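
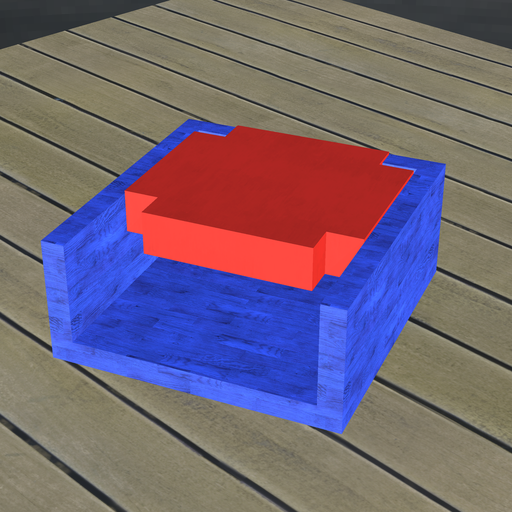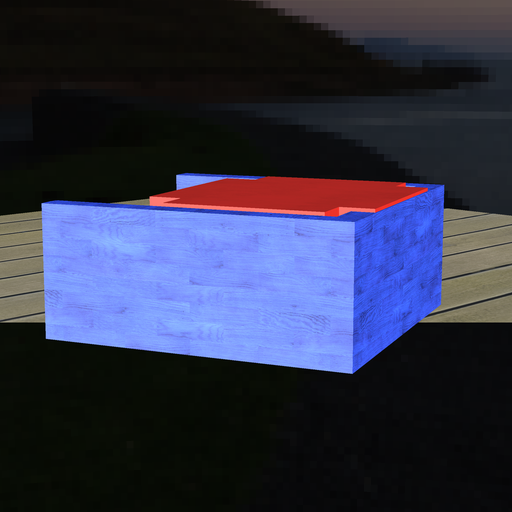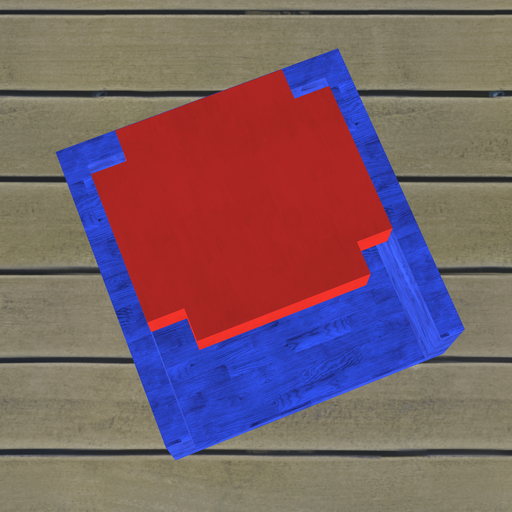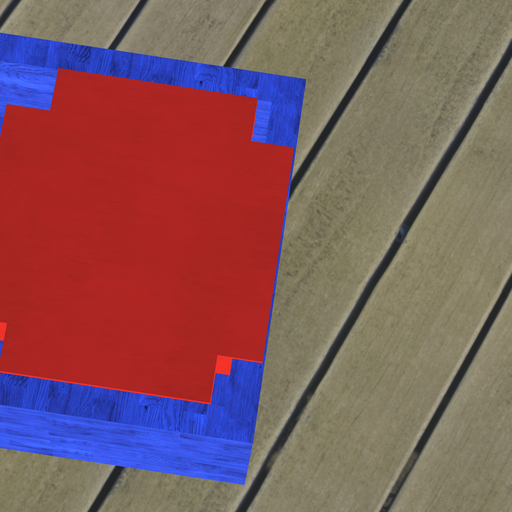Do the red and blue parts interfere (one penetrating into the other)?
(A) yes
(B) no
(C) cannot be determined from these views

(A) yes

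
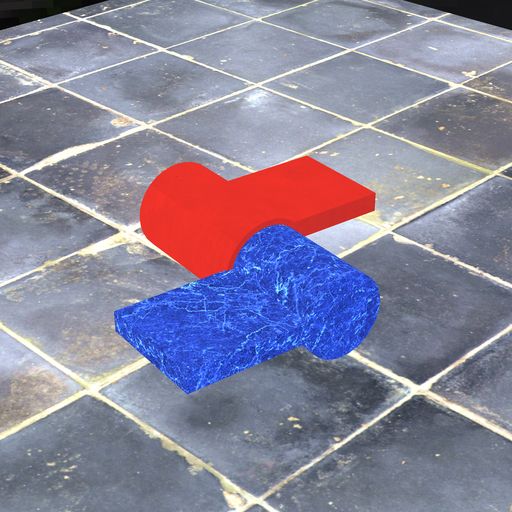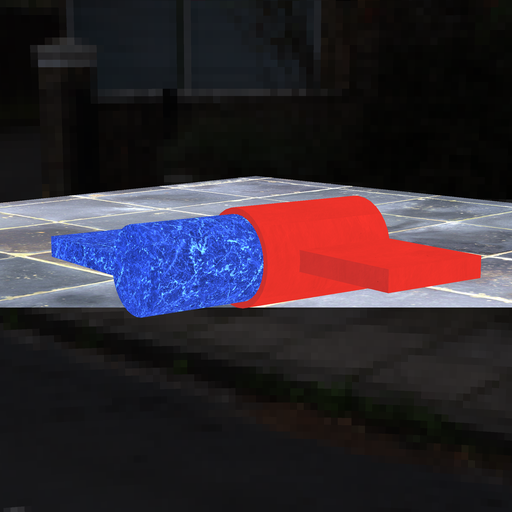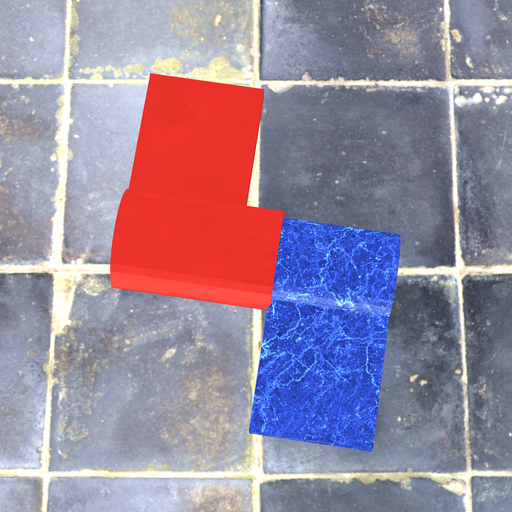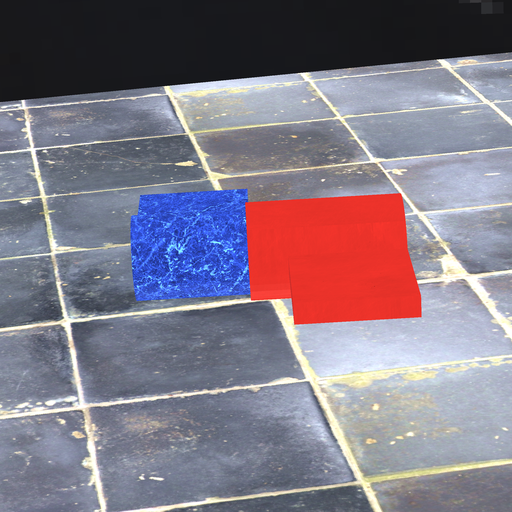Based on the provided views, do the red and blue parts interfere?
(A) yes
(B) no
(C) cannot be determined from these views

(A) yes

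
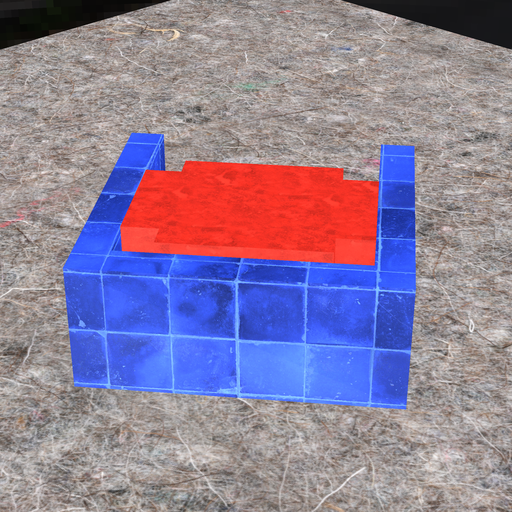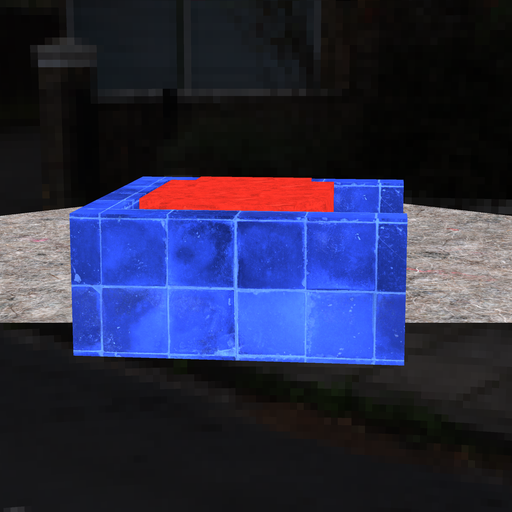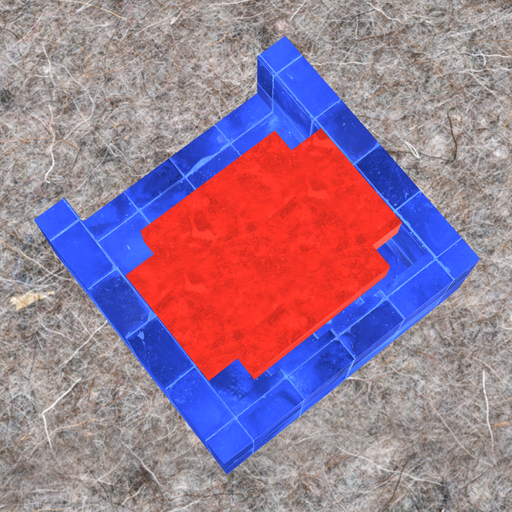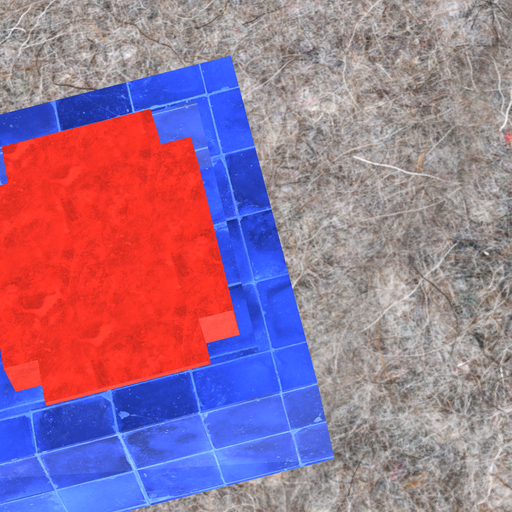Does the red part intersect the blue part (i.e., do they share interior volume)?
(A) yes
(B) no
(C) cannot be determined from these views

(B) no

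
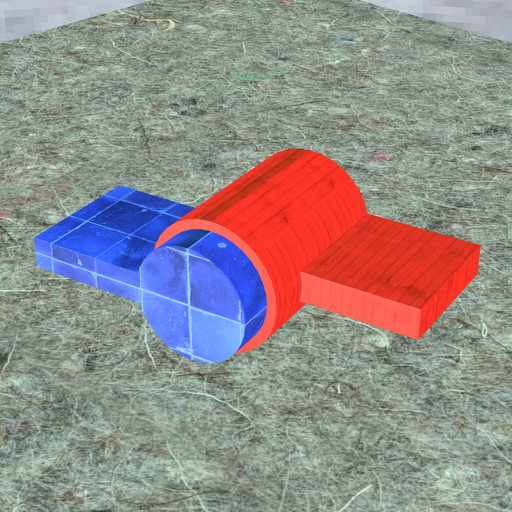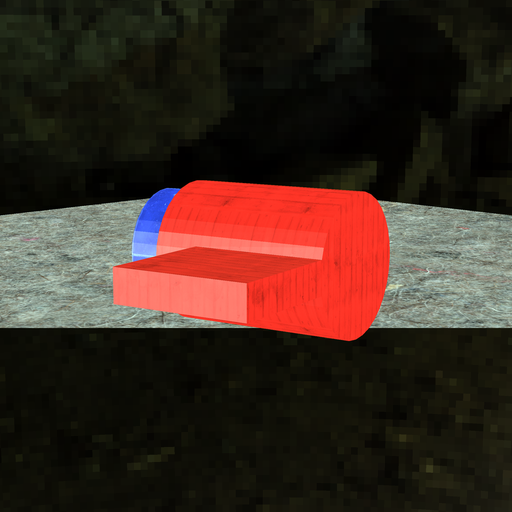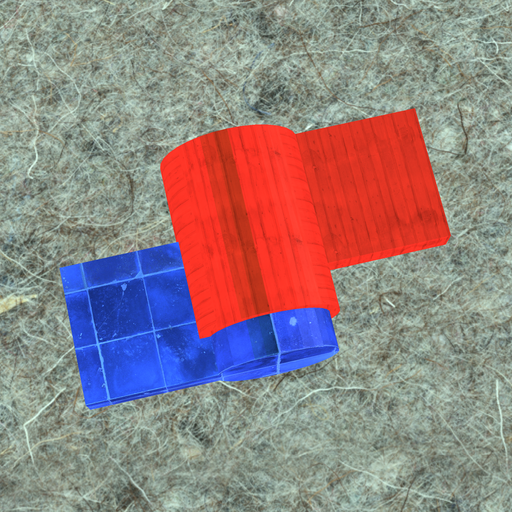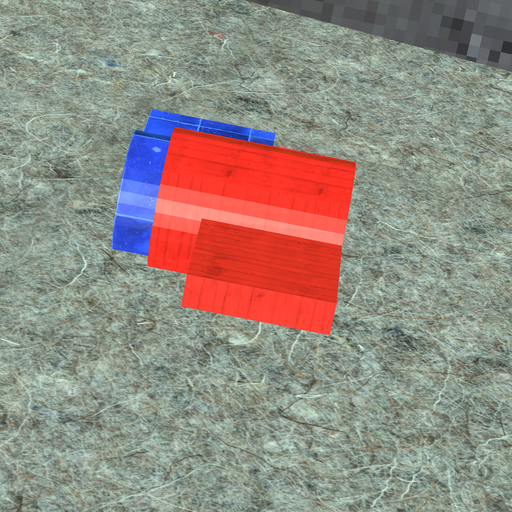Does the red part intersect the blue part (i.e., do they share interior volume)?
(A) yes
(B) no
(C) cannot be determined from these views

(A) yes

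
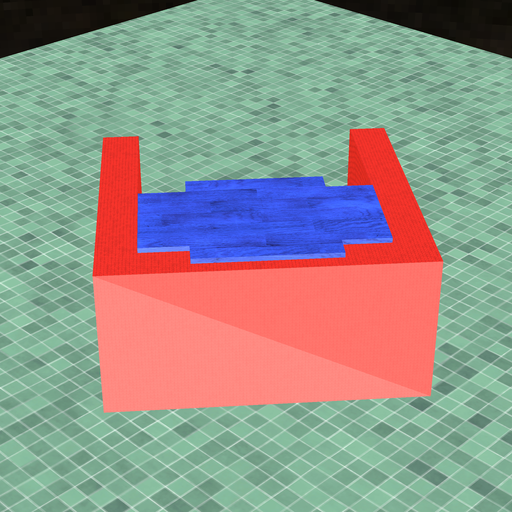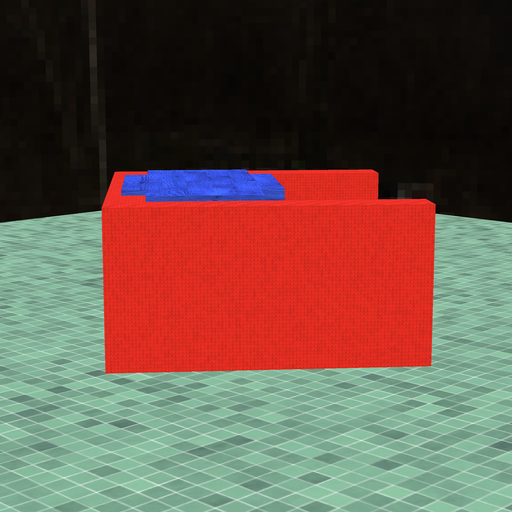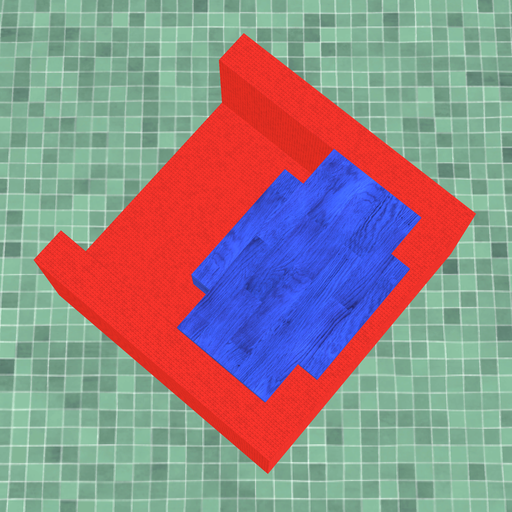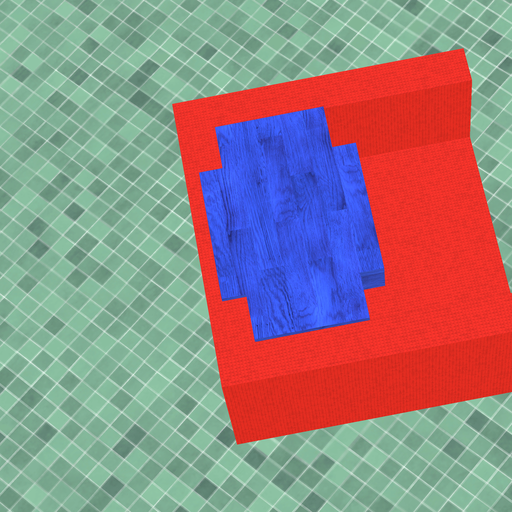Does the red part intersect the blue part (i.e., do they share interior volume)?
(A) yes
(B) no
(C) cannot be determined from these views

(A) yes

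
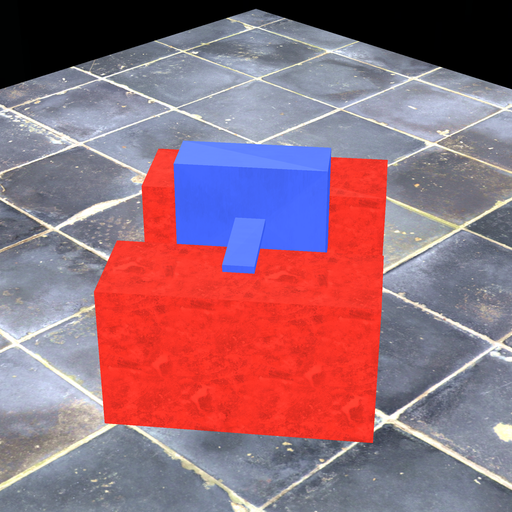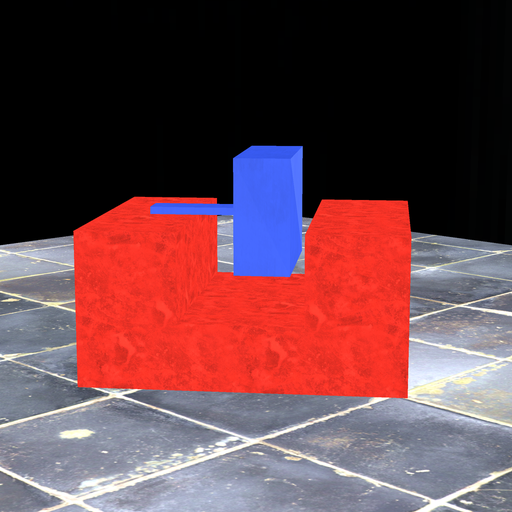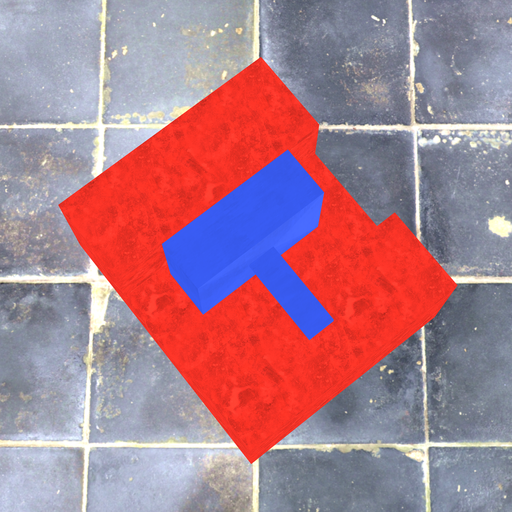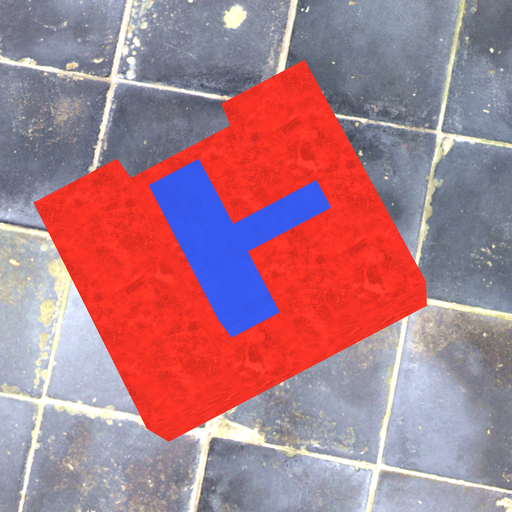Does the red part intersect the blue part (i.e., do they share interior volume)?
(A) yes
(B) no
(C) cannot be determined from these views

(B) no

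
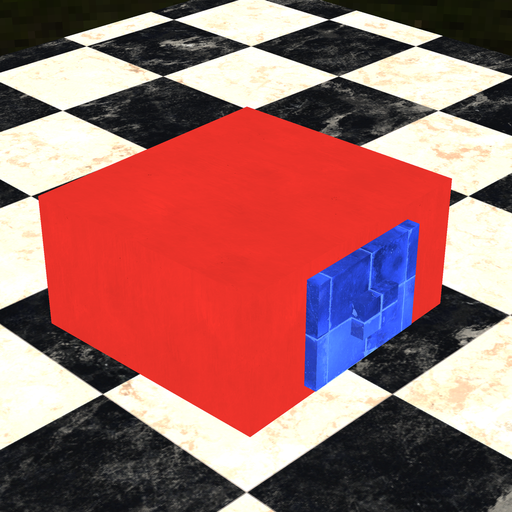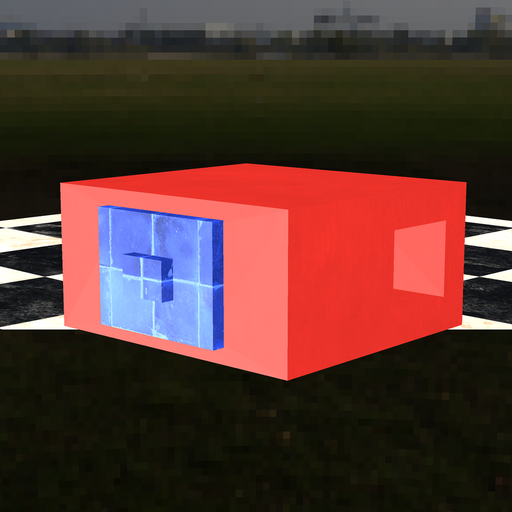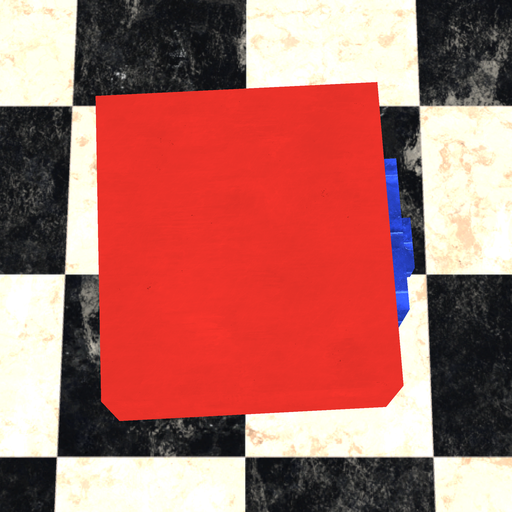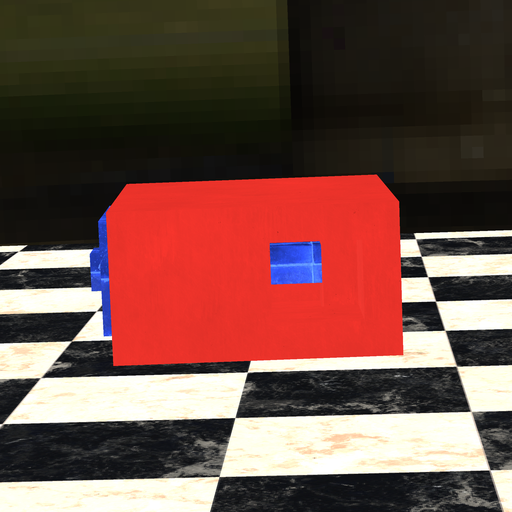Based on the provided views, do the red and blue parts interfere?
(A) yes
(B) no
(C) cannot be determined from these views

(A) yes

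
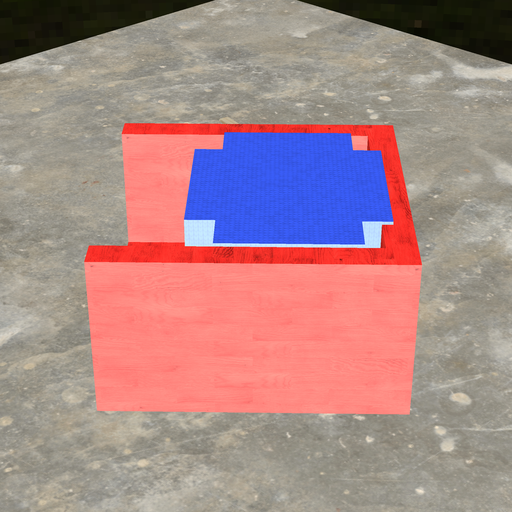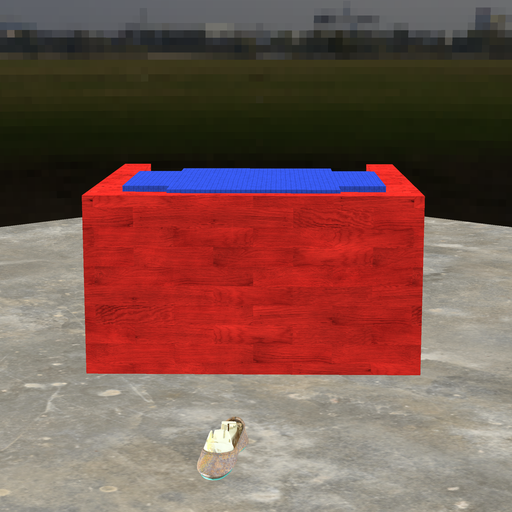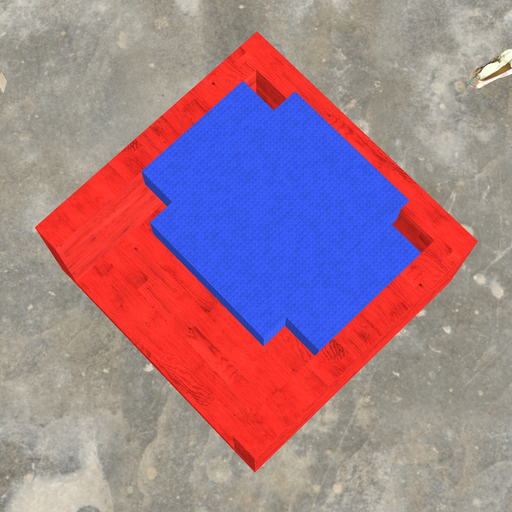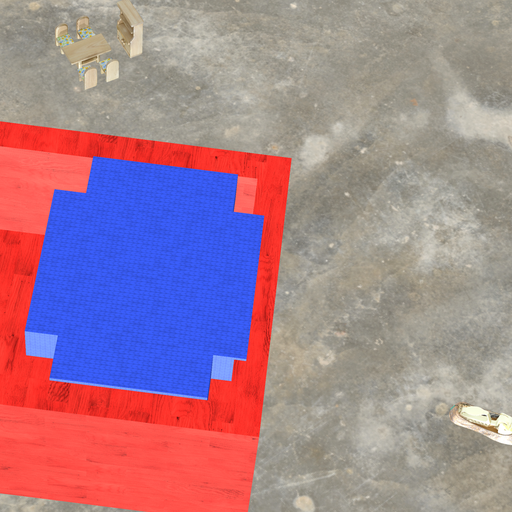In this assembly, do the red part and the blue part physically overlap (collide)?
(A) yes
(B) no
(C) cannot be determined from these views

(A) yes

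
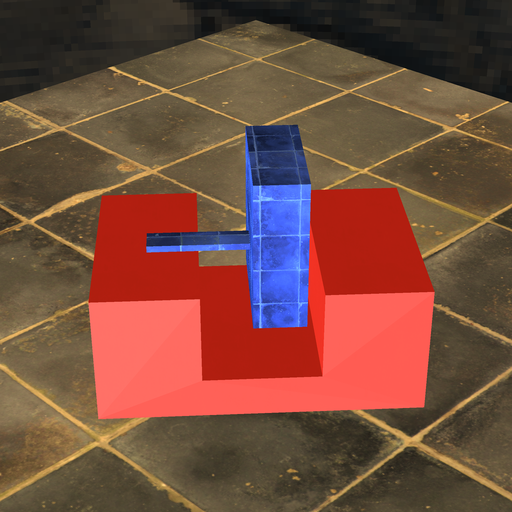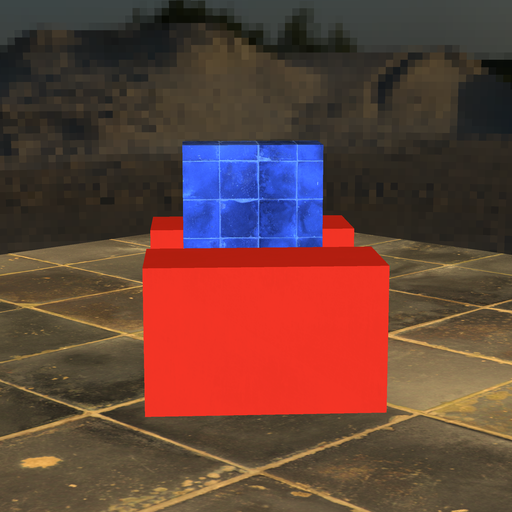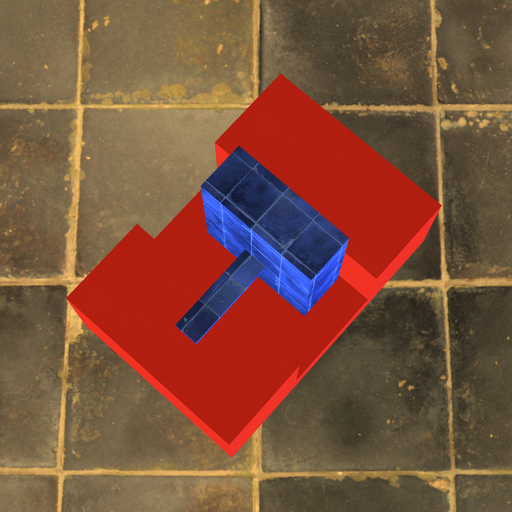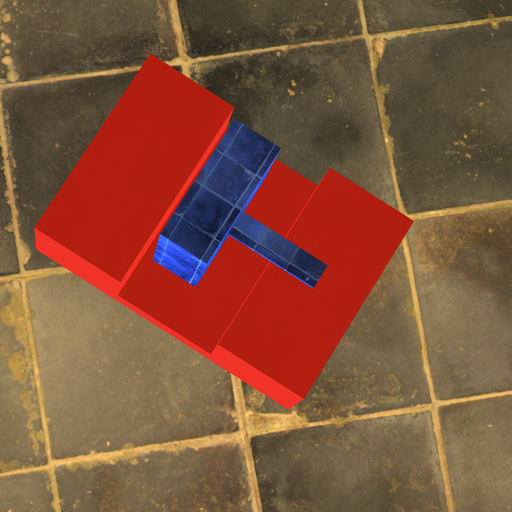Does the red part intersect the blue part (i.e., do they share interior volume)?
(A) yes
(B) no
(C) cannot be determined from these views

(B) no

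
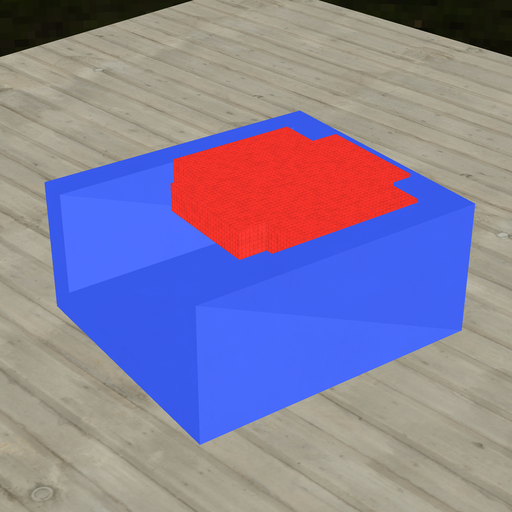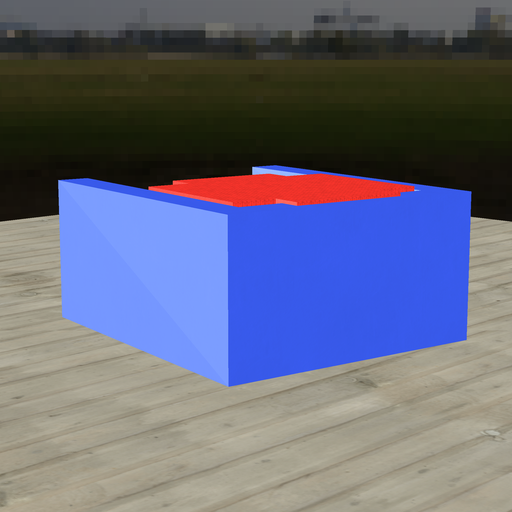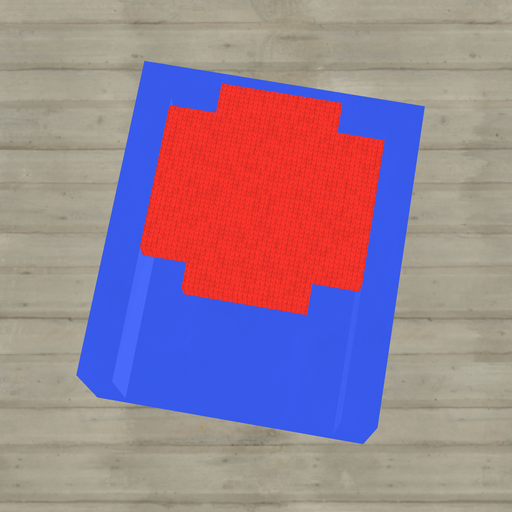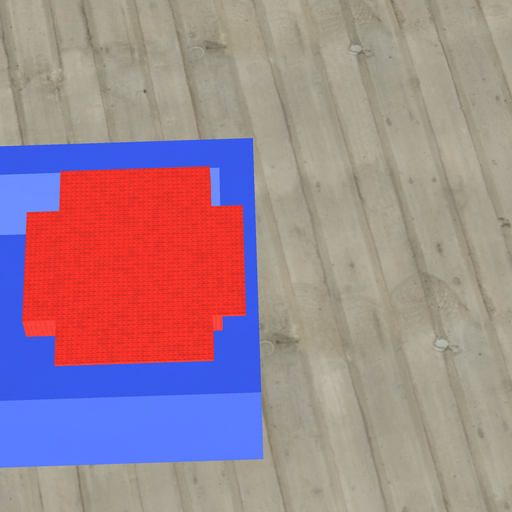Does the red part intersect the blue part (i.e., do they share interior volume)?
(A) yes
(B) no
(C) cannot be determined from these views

(A) yes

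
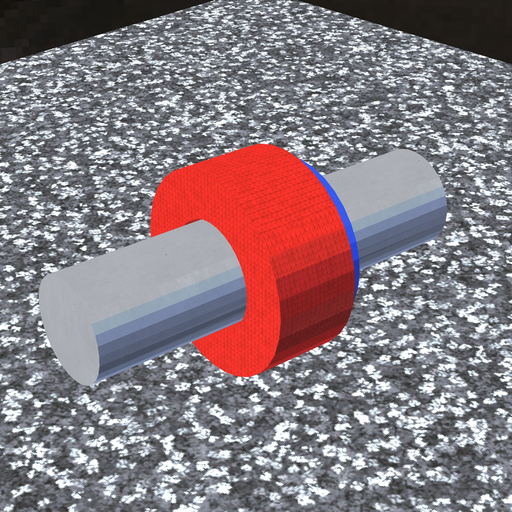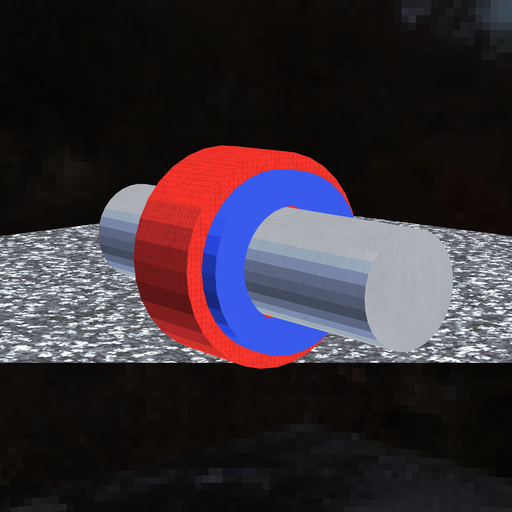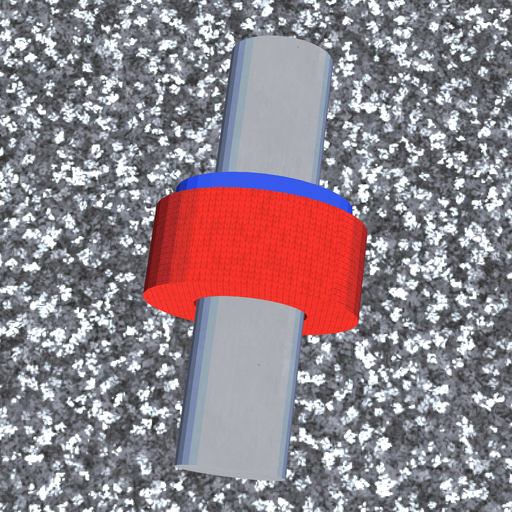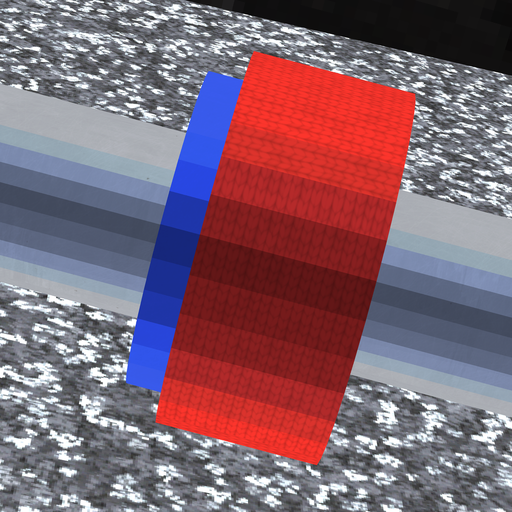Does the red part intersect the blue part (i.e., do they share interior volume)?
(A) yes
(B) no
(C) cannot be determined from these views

(A) yes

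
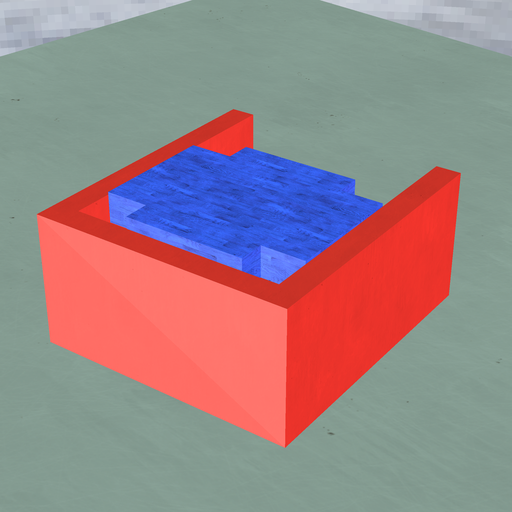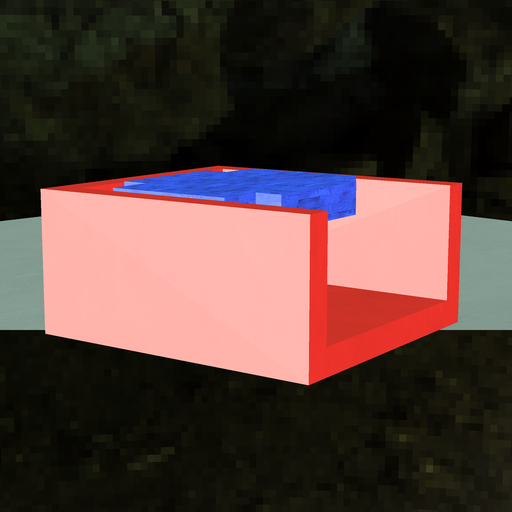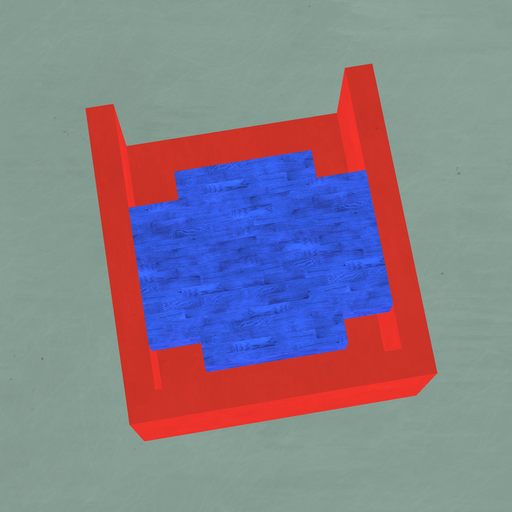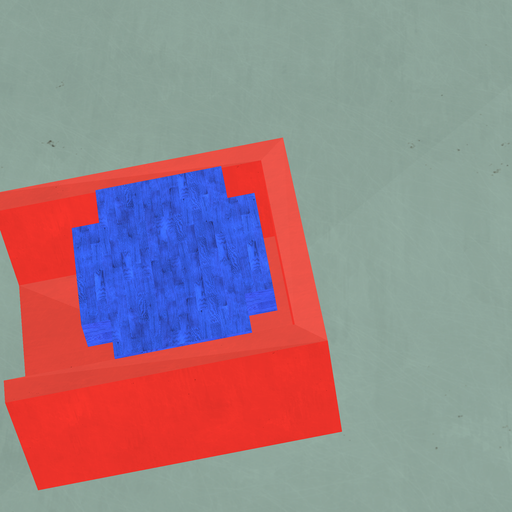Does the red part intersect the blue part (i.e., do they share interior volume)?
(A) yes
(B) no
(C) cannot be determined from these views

(B) no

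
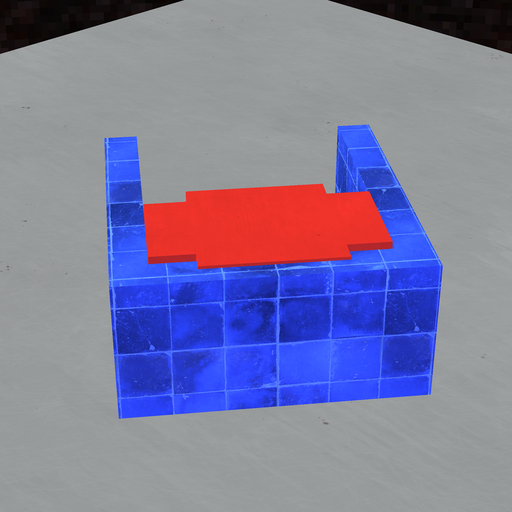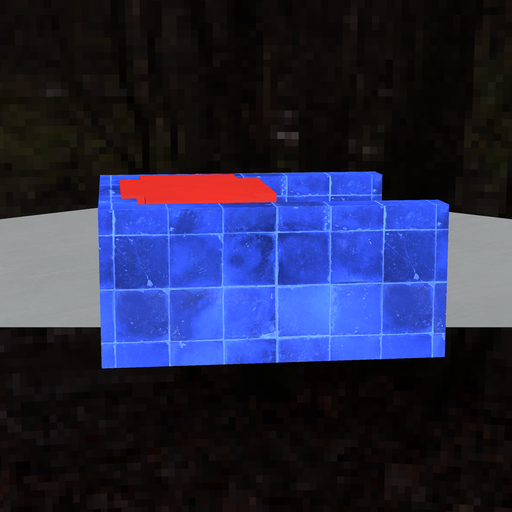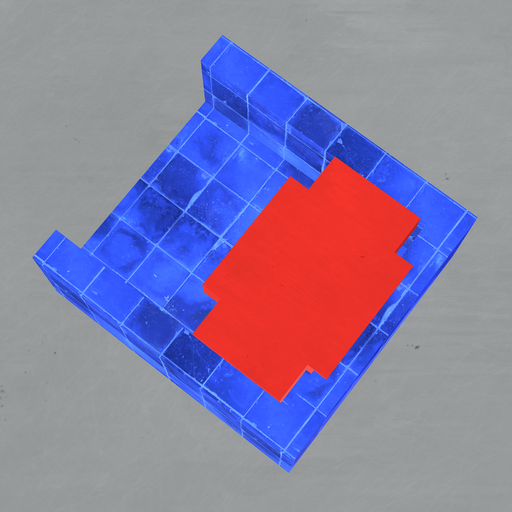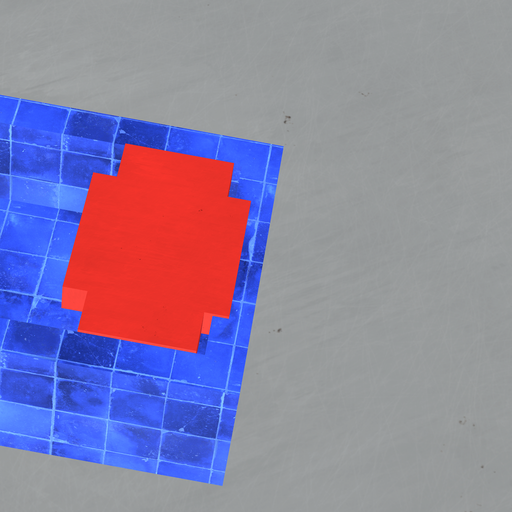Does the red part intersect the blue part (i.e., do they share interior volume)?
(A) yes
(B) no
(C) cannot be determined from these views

(A) yes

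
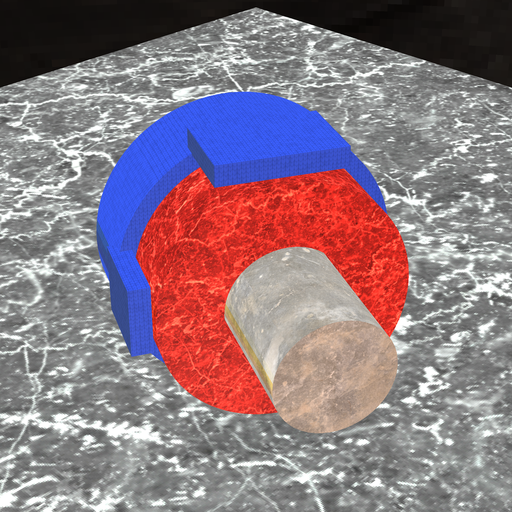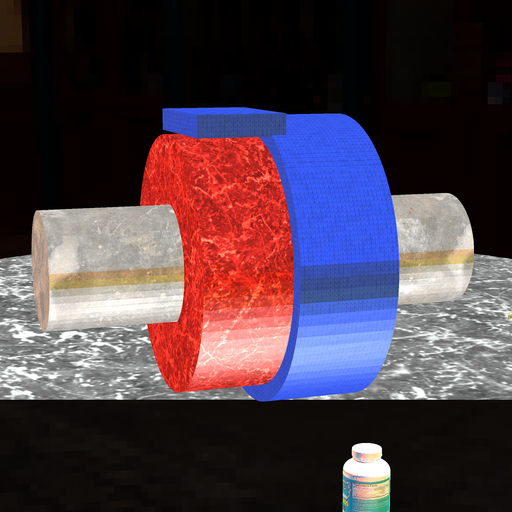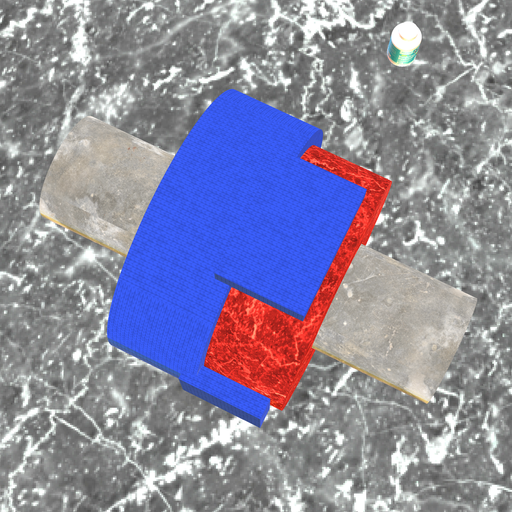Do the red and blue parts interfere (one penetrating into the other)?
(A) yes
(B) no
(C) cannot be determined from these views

(A) yes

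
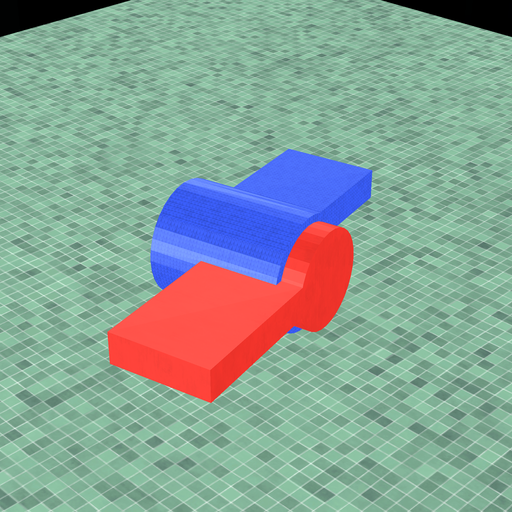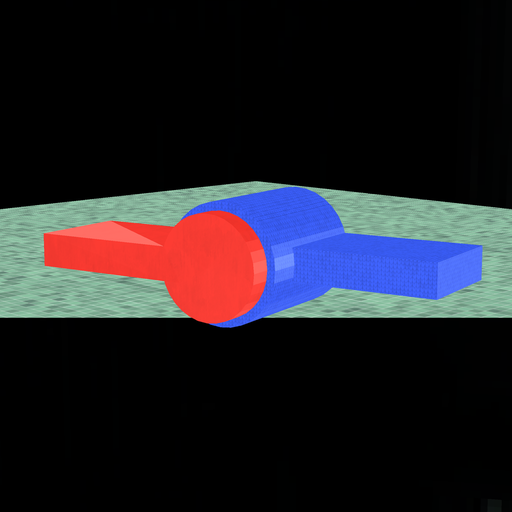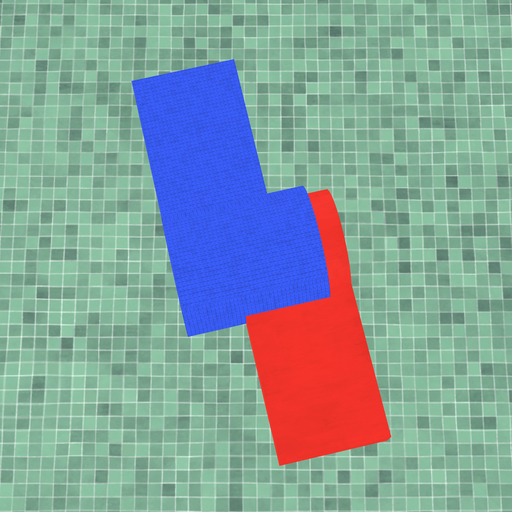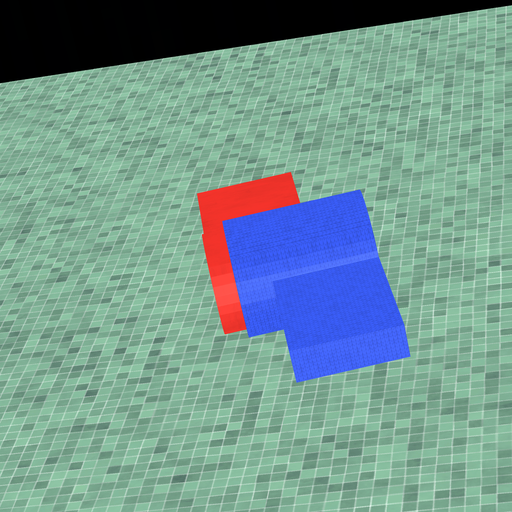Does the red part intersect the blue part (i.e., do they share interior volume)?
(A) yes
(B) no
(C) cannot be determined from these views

(A) yes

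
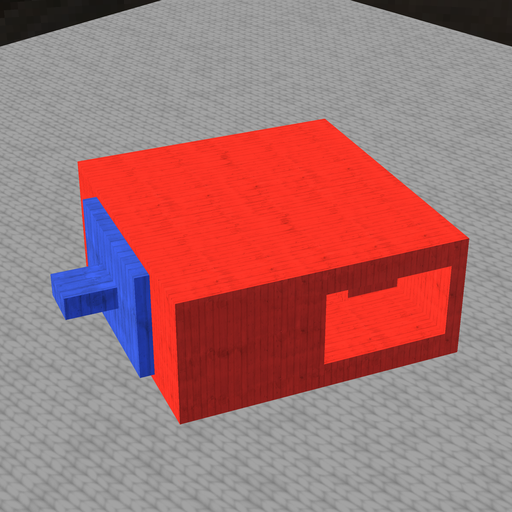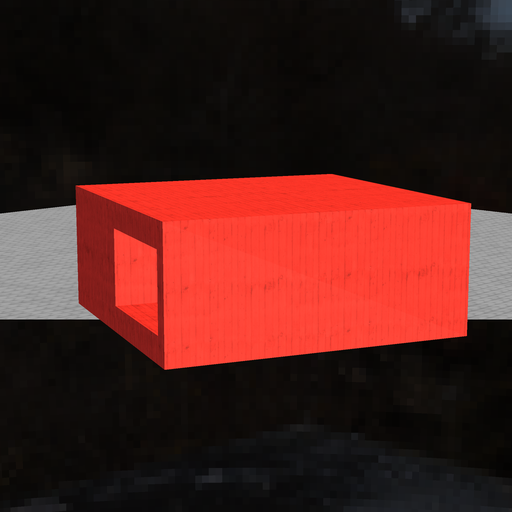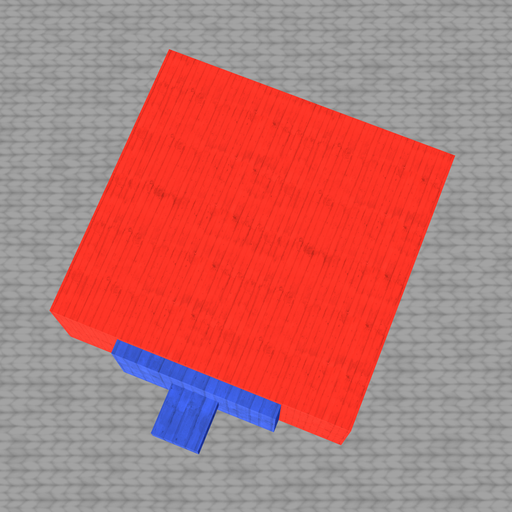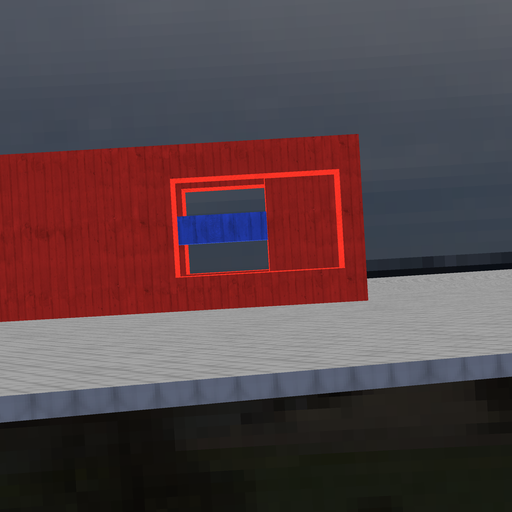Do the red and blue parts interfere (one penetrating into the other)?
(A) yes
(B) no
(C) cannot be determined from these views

(A) yes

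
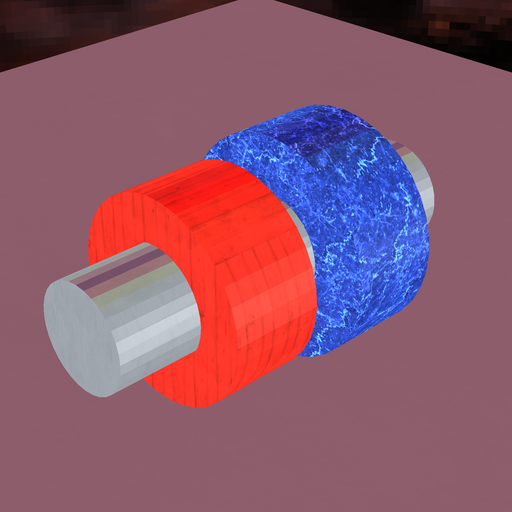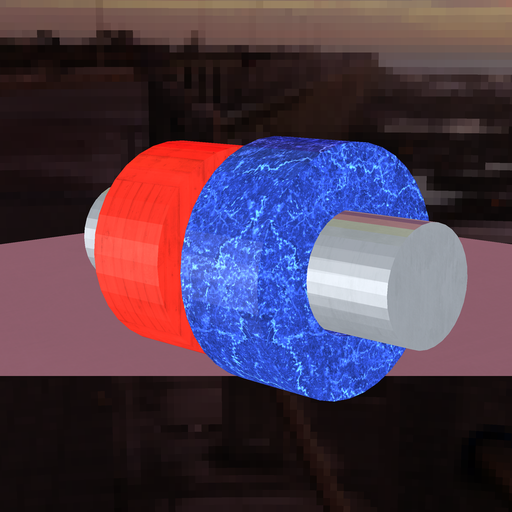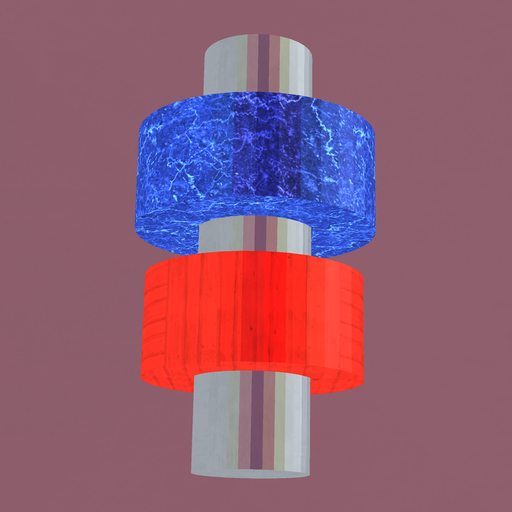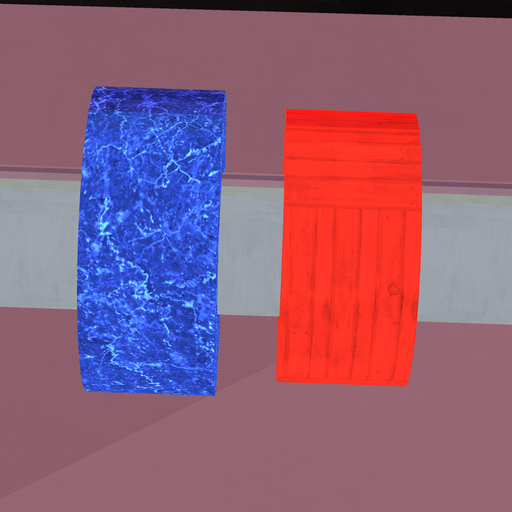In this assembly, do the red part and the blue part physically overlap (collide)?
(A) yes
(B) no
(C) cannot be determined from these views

(B) no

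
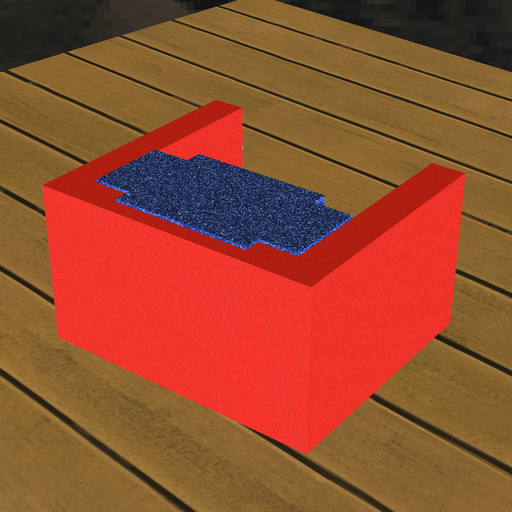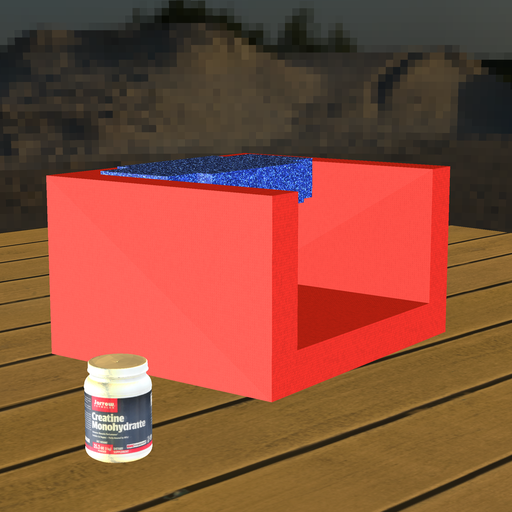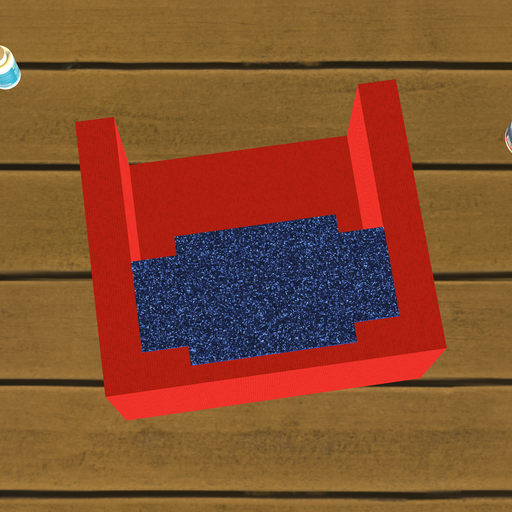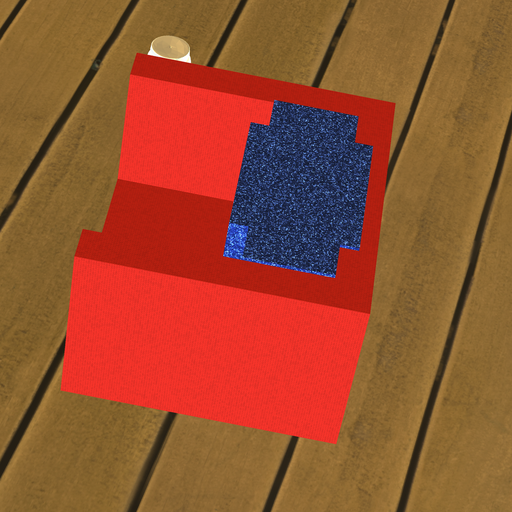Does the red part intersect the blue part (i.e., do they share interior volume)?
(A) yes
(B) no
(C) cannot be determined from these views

(A) yes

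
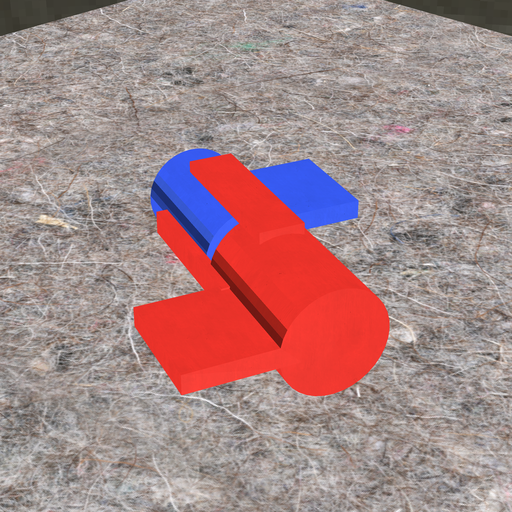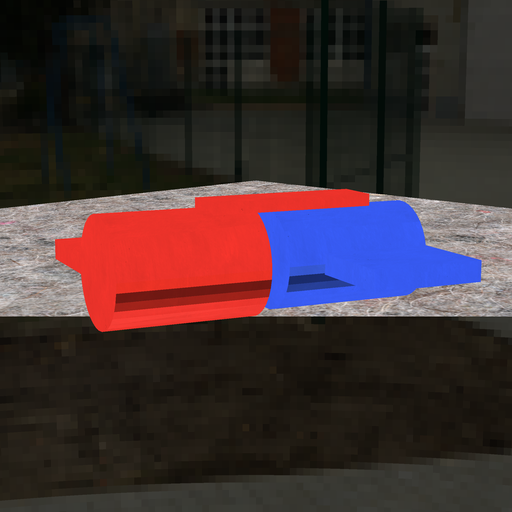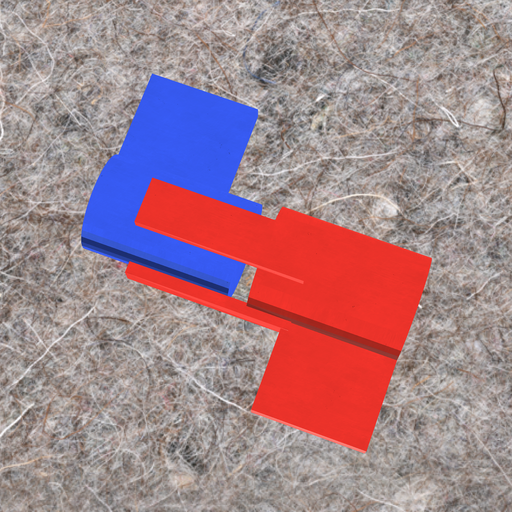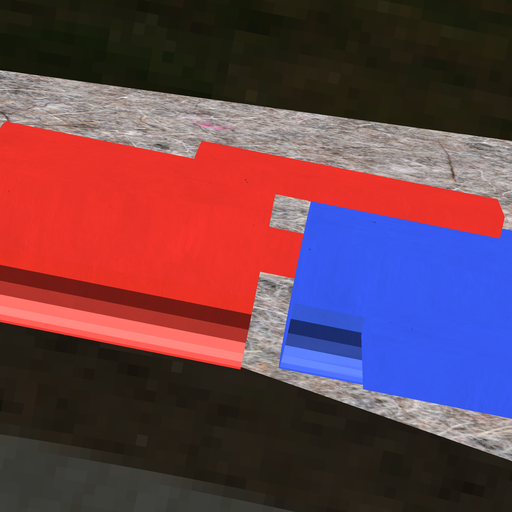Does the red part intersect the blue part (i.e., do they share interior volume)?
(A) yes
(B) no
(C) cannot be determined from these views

(B) no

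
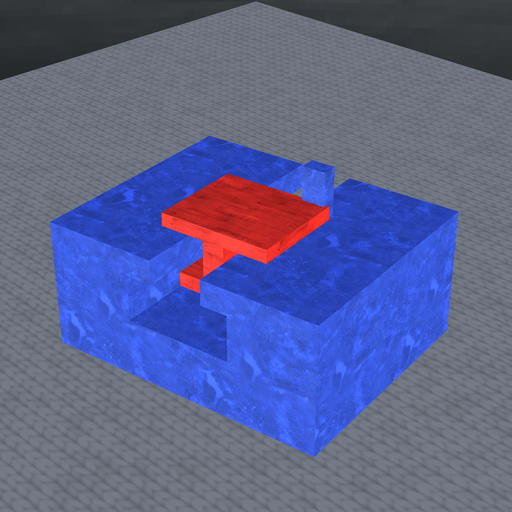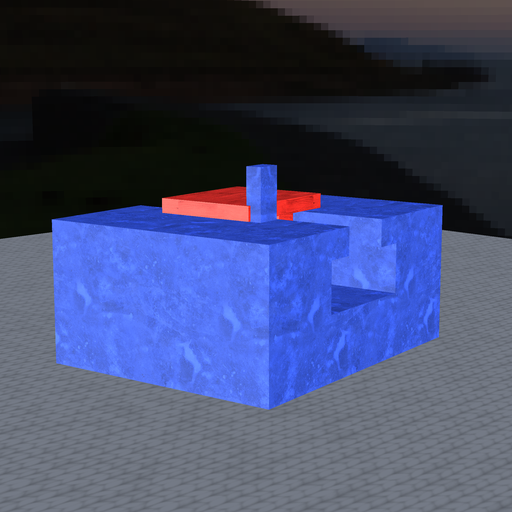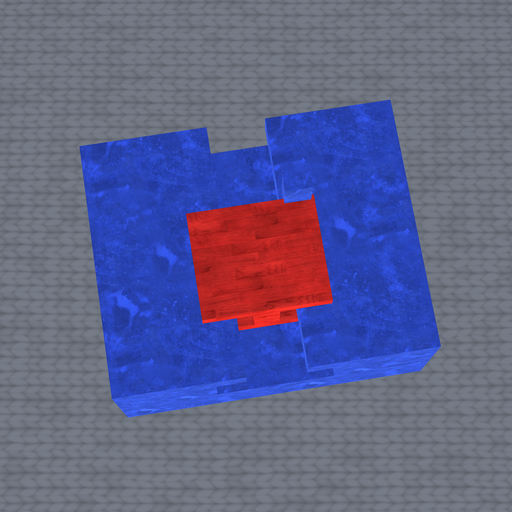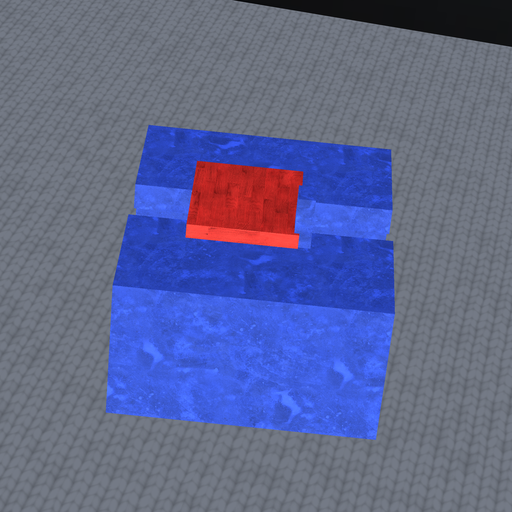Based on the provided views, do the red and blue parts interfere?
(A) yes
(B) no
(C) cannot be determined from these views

(A) yes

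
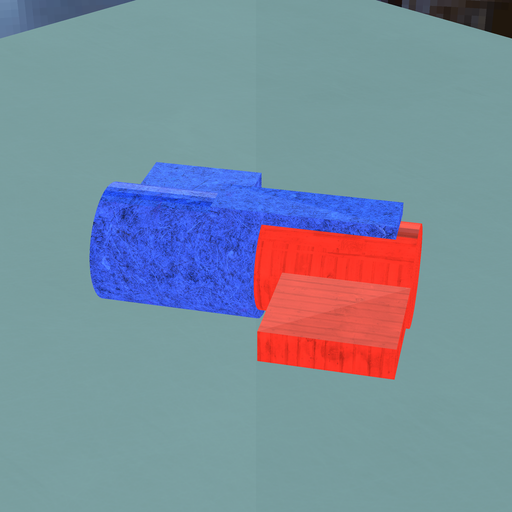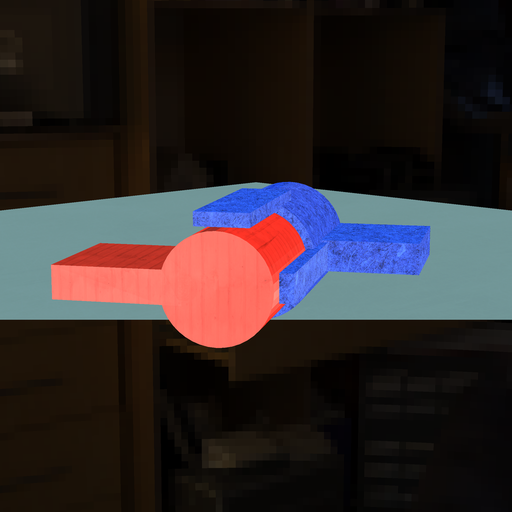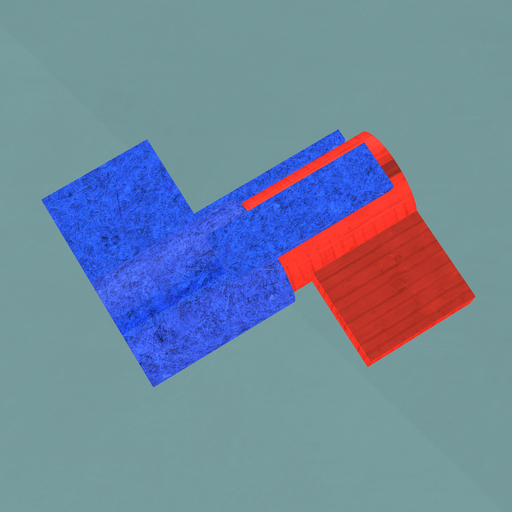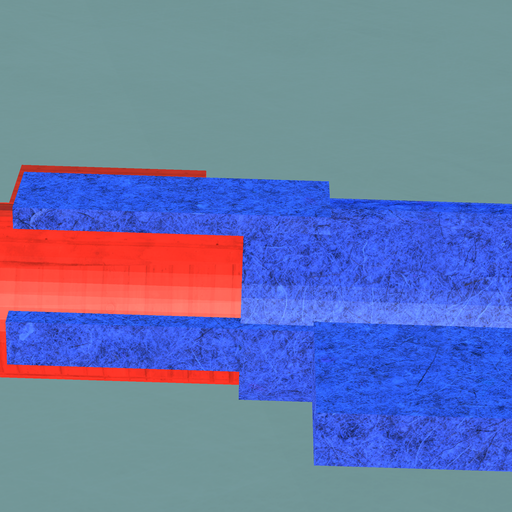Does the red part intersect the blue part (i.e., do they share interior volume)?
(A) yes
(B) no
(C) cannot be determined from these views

(A) yes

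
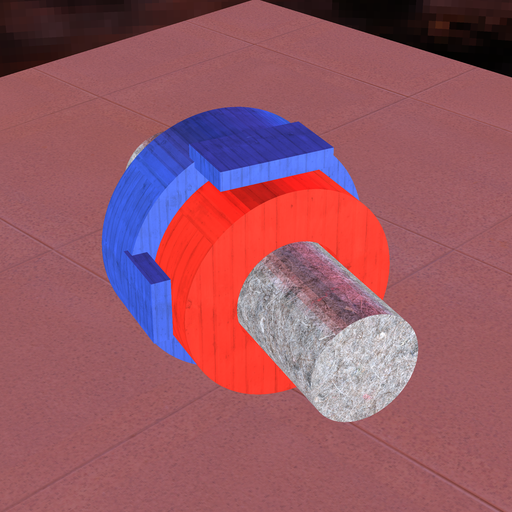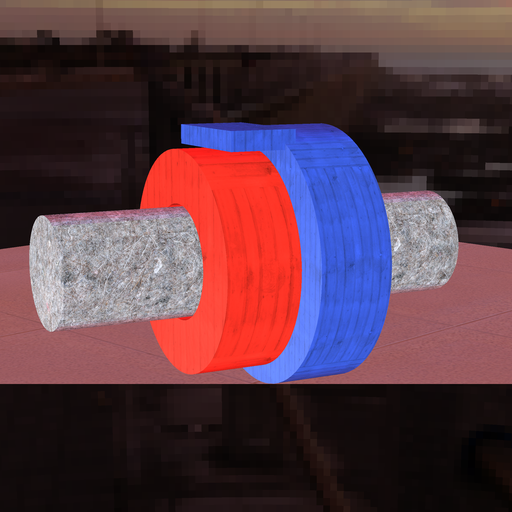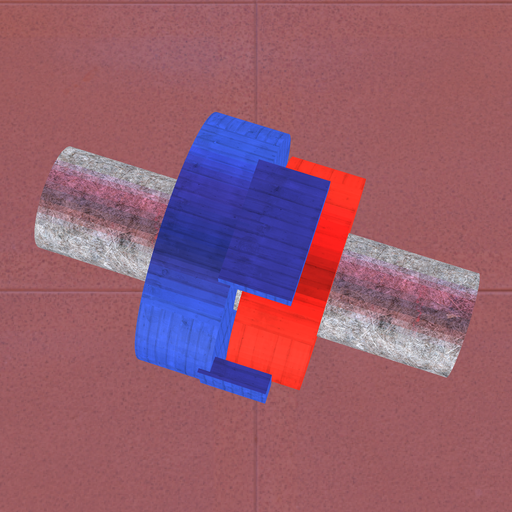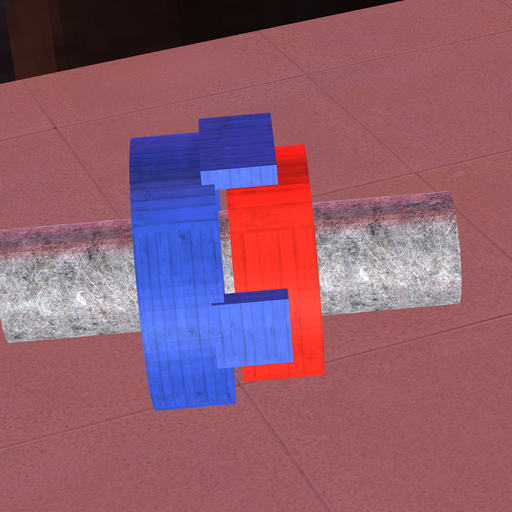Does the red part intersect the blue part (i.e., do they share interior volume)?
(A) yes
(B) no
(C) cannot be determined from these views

(B) no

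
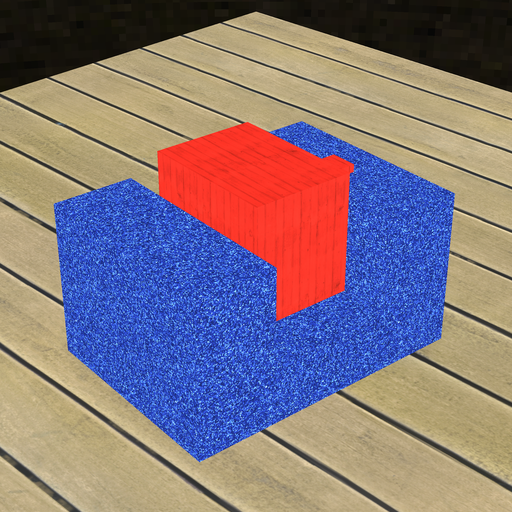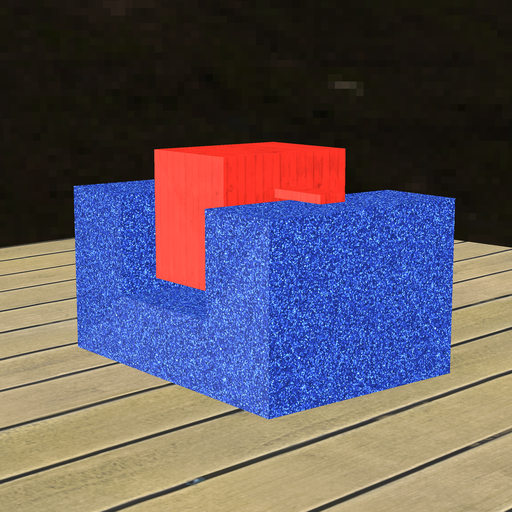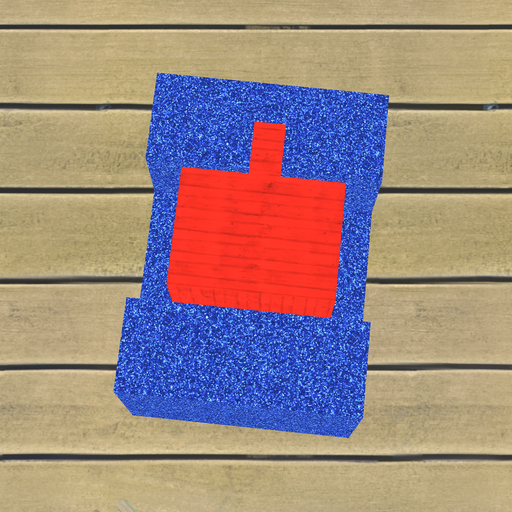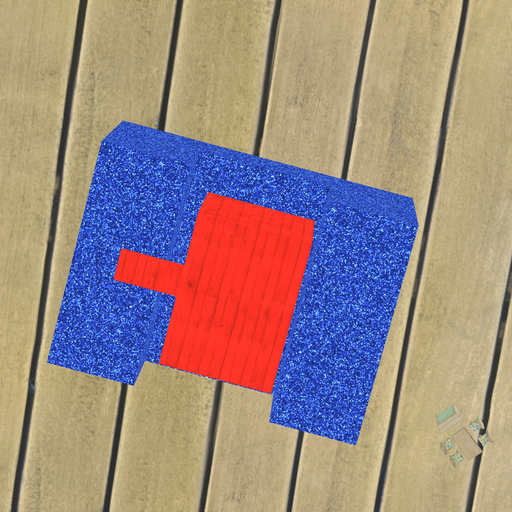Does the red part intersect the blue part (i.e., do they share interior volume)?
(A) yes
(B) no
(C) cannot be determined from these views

(B) no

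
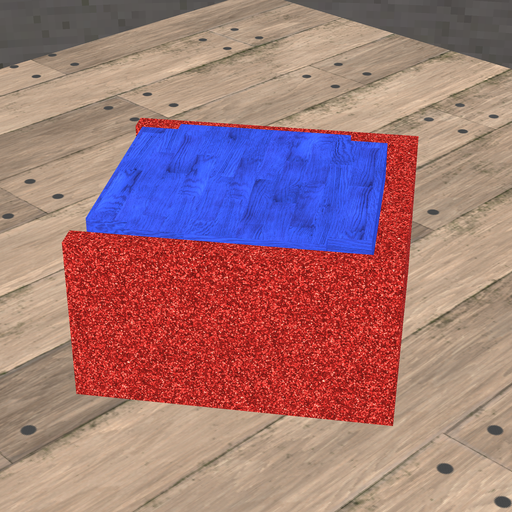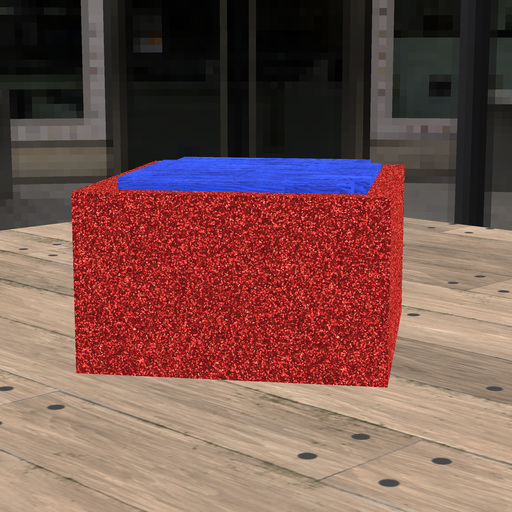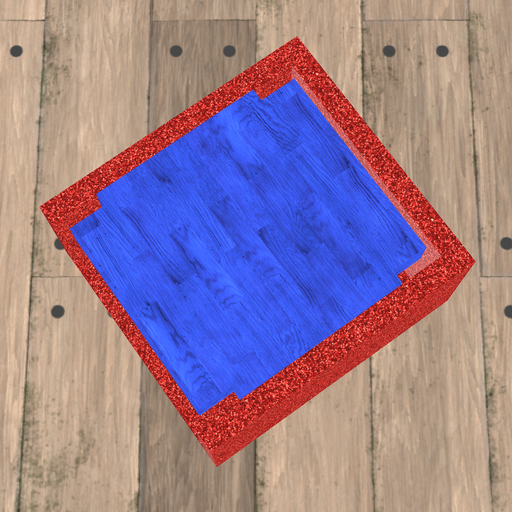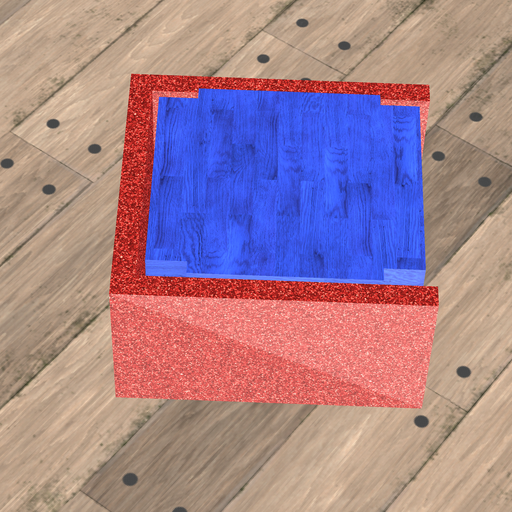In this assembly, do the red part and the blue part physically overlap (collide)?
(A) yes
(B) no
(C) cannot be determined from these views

(B) no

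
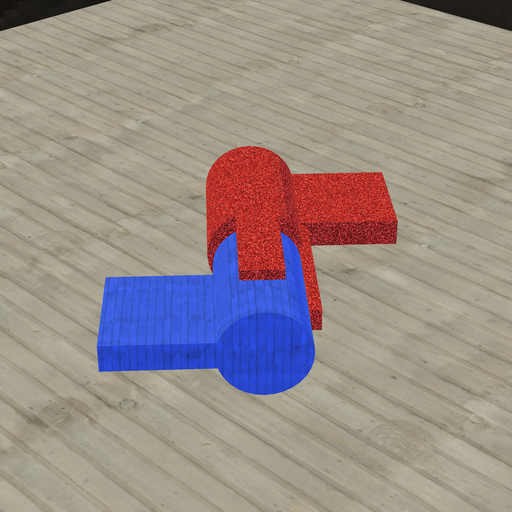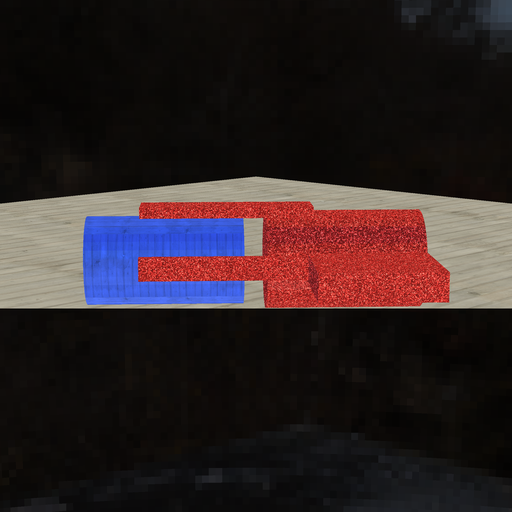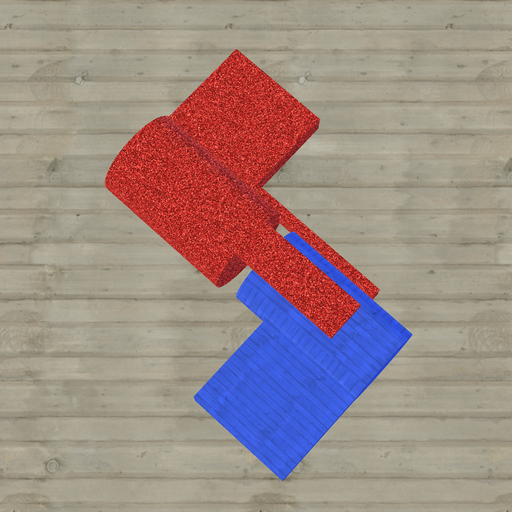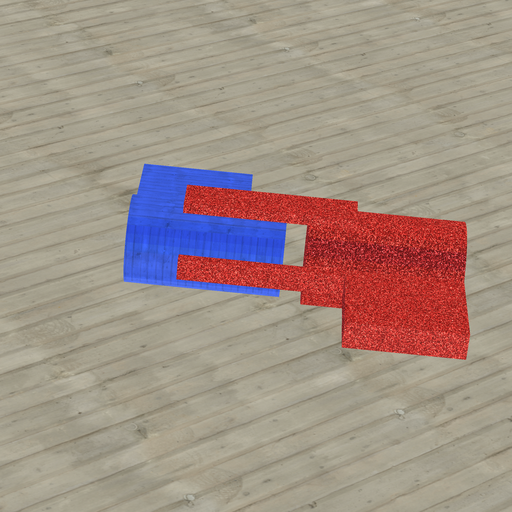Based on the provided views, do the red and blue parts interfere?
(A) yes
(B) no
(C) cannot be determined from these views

(B) no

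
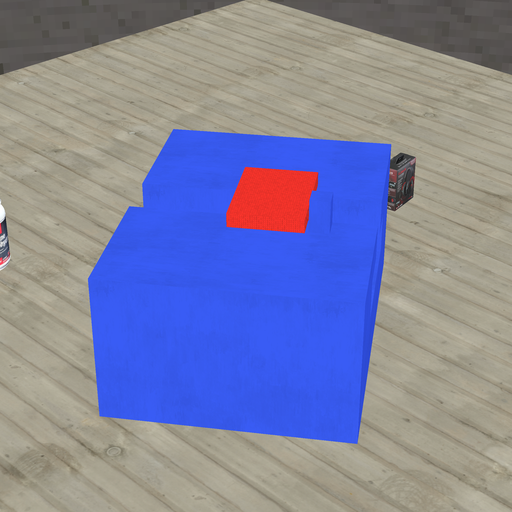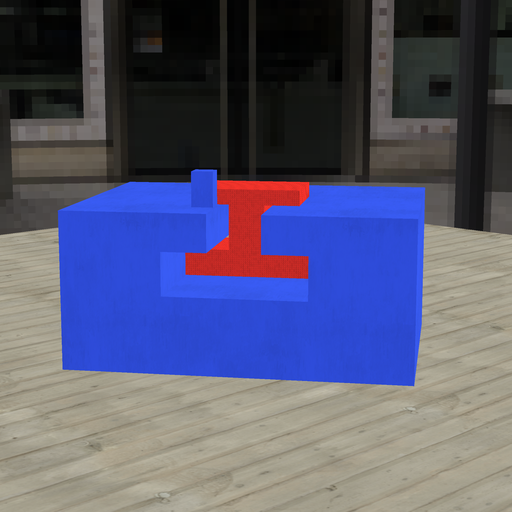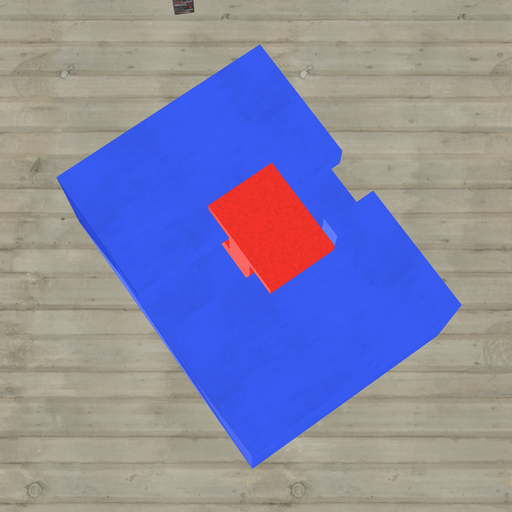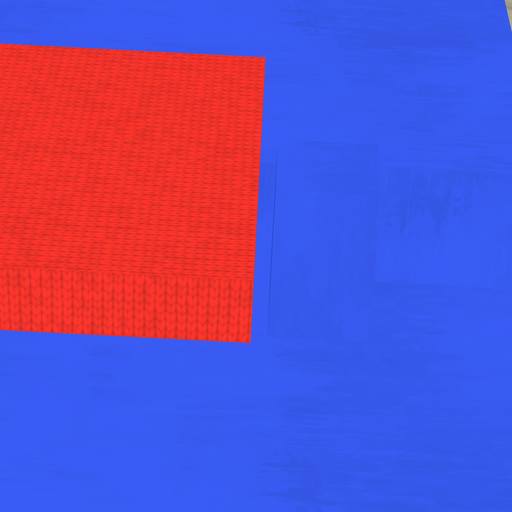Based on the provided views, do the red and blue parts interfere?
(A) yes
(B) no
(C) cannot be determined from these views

(B) no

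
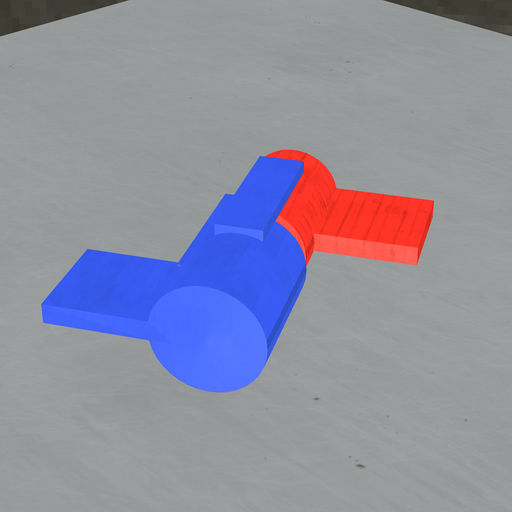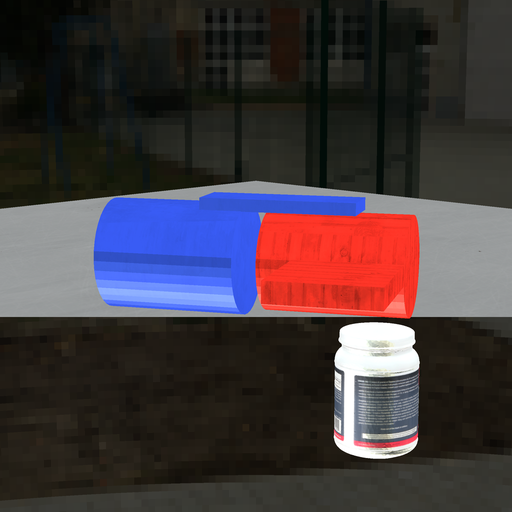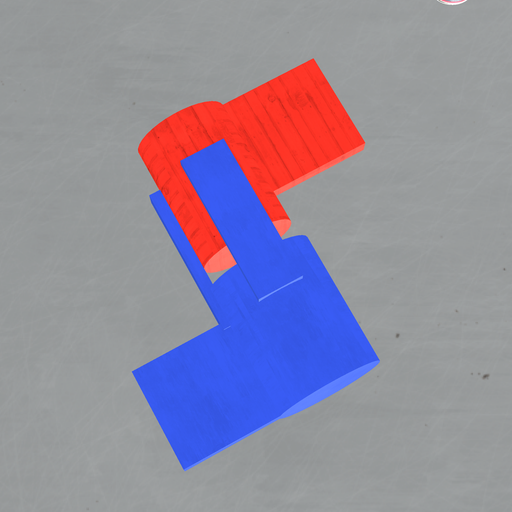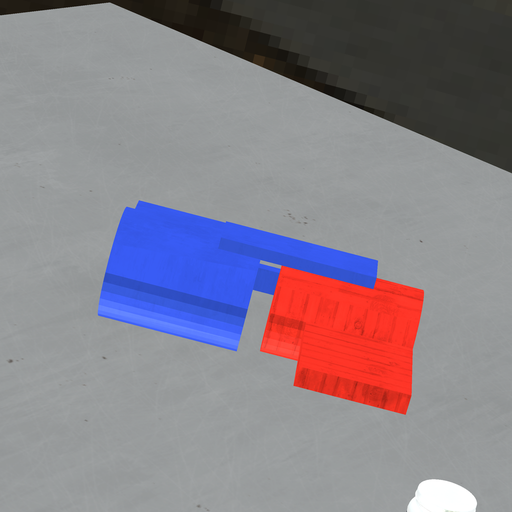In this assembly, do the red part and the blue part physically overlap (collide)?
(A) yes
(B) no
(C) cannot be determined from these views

(B) no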